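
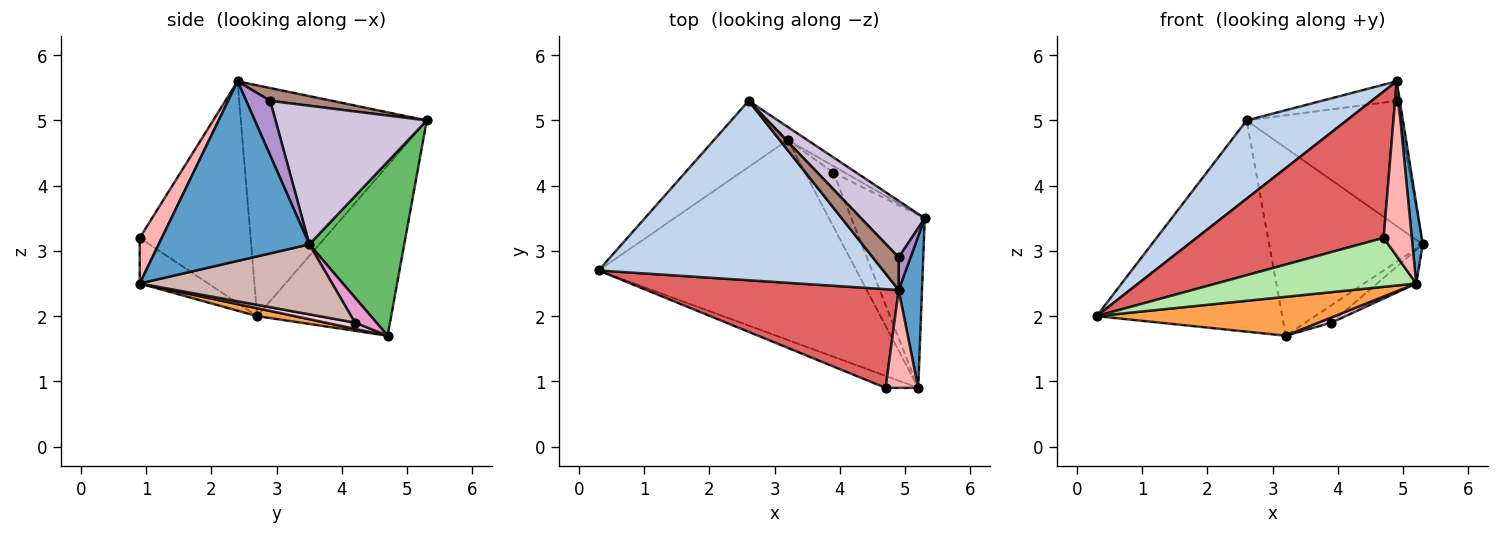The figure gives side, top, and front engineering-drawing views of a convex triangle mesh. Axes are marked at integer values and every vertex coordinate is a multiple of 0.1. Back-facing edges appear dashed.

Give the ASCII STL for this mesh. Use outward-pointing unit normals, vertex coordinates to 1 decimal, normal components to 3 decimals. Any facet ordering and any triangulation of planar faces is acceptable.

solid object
 facet normal 0.989 -0.068 0.129
  outer loop
   vertex 4.9 2.4 5.6
   vertex 5.2 0.9 2.5
   vertex 5.3 3.5 3.1
  endloop
 endfacet
 facet normal -0.597 -0.321 0.736
  outer loop
   vertex 2.6 5.3 5.0
   vertex 0.3 2.7 2.0
   vertex 4.9 2.4 5.6
  endloop
 endfacet
 facet normal 0.030 -0.191 -0.981
  outer loop
   vertex 3.2 4.7 1.7
   vertex 5.2 0.9 2.5
   vertex 0.3 2.7 2.0
  endloop
 endfacet
 facet normal -0.567 0.786 -0.246
  outer loop
   vertex 3.2 4.7 1.7
   vertex 0.3 2.7 2.0
   vertex 2.6 5.3 5.0
  endloop
 endfacet
 facet normal 0.525 0.849 -0.059
  outer loop
   vertex 3.2 4.7 1.7
   vertex 2.6 5.3 5.0
   vertex 5.3 3.5 3.1
  endloop
 endfacet
 facet normal -0.316 -0.922 -0.225
  outer loop
   vertex 4.7 0.9 3.2
   vertex 0.3 2.7 2.0
   vertex 5.2 0.9 2.5
  endloop
 endfacet
 facet normal -0.441 -0.744 0.502
  outer loop
   vertex 4.7 0.9 3.2
   vertex 4.9 2.4 5.6
   vertex 0.3 2.7 2.0
  endloop
 endfacet
 facet normal 0.564 -0.720 0.403
  outer loop
   vertex 4.7 0.9 3.2
   vertex 5.2 0.9 2.5
   vertex 4.9 2.4 5.6
  endloop
 endfacet
 facet normal 0.969 0.126 0.211
  outer loop
   vertex 4.9 2.9 5.3
   vertex 4.9 2.4 5.6
   vertex 5.3 3.5 3.1
  endloop
 endfacet
 facet normal 0.668 0.678 0.306
  outer loop
   vertex 4.9 2.9 5.3
   vertex 5.3 3.5 3.1
   vertex 2.6 5.3 5.0
  endloop
 endfacet
 facet normal 0.391 0.474 0.789
  outer loop
   vertex 4.9 2.9 5.3
   vertex 2.6 5.3 5.0
   vertex 4.9 2.4 5.6
  endloop
 endfacet
 facet normal 0.684 0.139 -0.716
  outer loop
   vertex 3.9 4.2 1.9
   vertex 5.3 3.5 3.1
   vertex 5.2 0.9 2.5
  endloop
 endfacet
 facet normal 0.610 0.742 -0.278
  outer loop
   vertex 3.9 4.2 1.9
   vertex 3.2 4.7 1.7
   vertex 5.3 3.5 3.1
  endloop
 endfacet
 facet normal 0.211 -0.094 -0.973
  outer loop
   vertex 3.9 4.2 1.9
   vertex 5.2 0.9 2.5
   vertex 3.2 4.7 1.7
  endloop
 endfacet
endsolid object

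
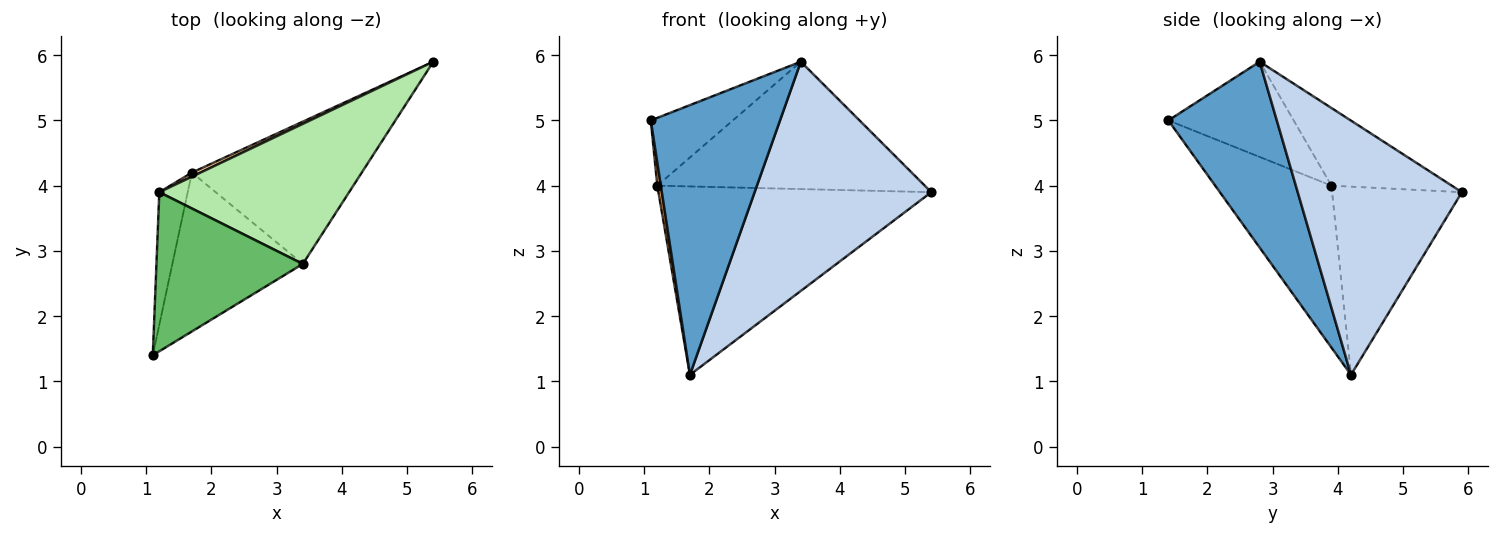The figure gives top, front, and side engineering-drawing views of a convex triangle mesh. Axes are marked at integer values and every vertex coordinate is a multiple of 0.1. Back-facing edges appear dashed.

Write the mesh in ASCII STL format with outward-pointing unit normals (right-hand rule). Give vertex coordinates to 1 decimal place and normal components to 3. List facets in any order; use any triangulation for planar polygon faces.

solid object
 facet normal 0.586 -0.698 -0.411
  outer loop
   vertex 3.4 2.8 5.9
   vertex 1.1 1.4 5.0
   vertex 1.7 4.2 1.1
  endloop
 endfacet
 facet normal 0.620 -0.667 -0.414
  outer loop
   vertex 3.4 2.8 5.9
   vertex 1.7 4.2 1.1
   vertex 5.4 5.9 3.9
  endloop
 endfacet
 facet normal -0.985 -0.030 -0.173
  outer loop
   vertex 1.2 3.9 4.0
   vertex 1.7 4.2 1.1
   vertex 1.1 1.4 5.0
  endloop
 endfacet
 facet normal -0.429 0.903 0.019
  outer loop
   vertex 1.2 3.9 4.0
   vertex 5.4 5.9 3.9
   vertex 1.7 4.2 1.1
  endloop
 endfacet
 facet normal -0.514 0.336 0.789
  outer loop
   vertex 1.2 3.9 4.0
   vertex 1.1 1.4 5.0
   vertex 3.4 2.8 5.9
  endloop
 endfacet
 facet normal -0.290 0.644 0.708
  outer loop
   vertex 1.2 3.9 4.0
   vertex 3.4 2.8 5.9
   vertex 5.4 5.9 3.9
  endloop
 endfacet
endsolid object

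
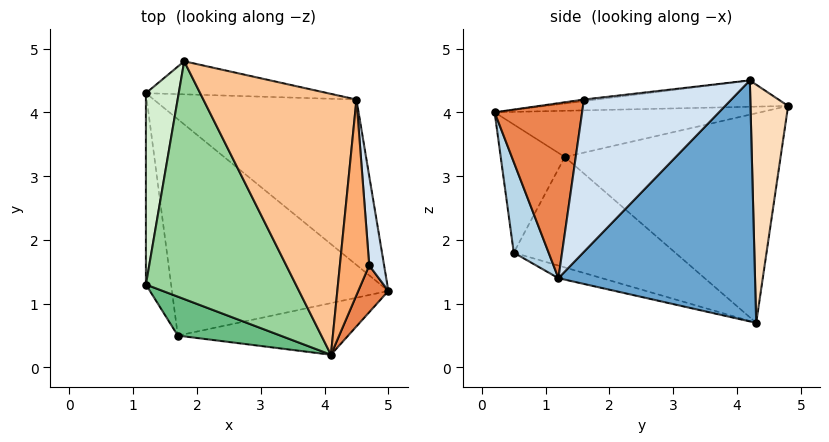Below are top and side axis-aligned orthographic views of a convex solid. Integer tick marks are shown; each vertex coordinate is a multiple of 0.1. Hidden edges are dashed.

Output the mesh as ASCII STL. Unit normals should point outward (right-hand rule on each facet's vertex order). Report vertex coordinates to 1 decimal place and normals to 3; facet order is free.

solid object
 facet normal 0.600 0.621 -0.504
  outer loop
   vertex 4.5 4.2 4.5
   vertex 5.0 1.2 1.4
   vertex 1.2 4.3 0.7
  endloop
 endfacet
 facet normal -0.056 -0.284 -0.957
  outer loop
   vertex 1.7 0.5 1.8
   vertex 1.2 4.3 0.7
   vertex 5.0 1.2 1.4
  endloop
 endfacet
 facet normal 0.162 -0.939 -0.305
  outer loop
   vertex 1.7 0.5 1.8
   vertex 5.0 1.2 1.4
   vertex 4.1 0.2 4.0
  endloop
 endfacet
 facet normal 0.993 0.065 0.097
  outer loop
   vertex 4.7 1.6 4.2
   vertex 5.0 1.2 1.4
   vertex 4.5 4.2 4.5
  endloop
 endfacet
 facet normal 0.900 -0.408 0.155
  outer loop
   vertex 4.7 1.6 4.2
   vertex 4.1 0.2 4.0
   vertex 5.0 1.2 1.4
  endloop
 endfacet
 facet normal -0.054 -0.119 0.991
  outer loop
   vertex 4.7 1.6 4.2
   vertex 4.5 4.2 4.5
   vertex 4.1 0.2 4.0
  endloop
 endfacet
 facet normal -0.169 -0.106 0.980
  outer loop
   vertex 1.8 4.8 4.1
   vertex 4.1 0.2 4.0
   vertex 4.5 4.2 4.5
  endloop
 endfacet
 facet normal 0.239 0.954 -0.182
  outer loop
   vertex 1.8 4.8 4.1
   vertex 4.5 4.2 4.5
   vertex 1.2 4.3 0.7
  endloop
 endfacet
 facet normal -0.403 -0.857 0.323
  outer loop
   vertex 1.2 1.3 3.3
   vertex 1.7 0.5 1.8
   vertex 4.1 0.2 4.0
  endloop
 endfacet
 facet normal -0.290 -0.166 0.942
  outer loop
   vertex 1.2 1.3 3.3
   vertex 4.1 0.2 4.0
   vertex 1.8 4.8 4.1
  endloop
 endfacet
 facet normal -0.957 -0.189 -0.218
  outer loop
   vertex 1.2 1.3 3.3
   vertex 1.2 4.3 0.7
   vertex 1.7 0.5 1.8
  endloop
 endfacet
 facet normal -0.979 0.133 0.153
  outer loop
   vertex 1.2 1.3 3.3
   vertex 1.8 4.8 4.1
   vertex 1.2 4.3 0.7
  endloop
 endfacet
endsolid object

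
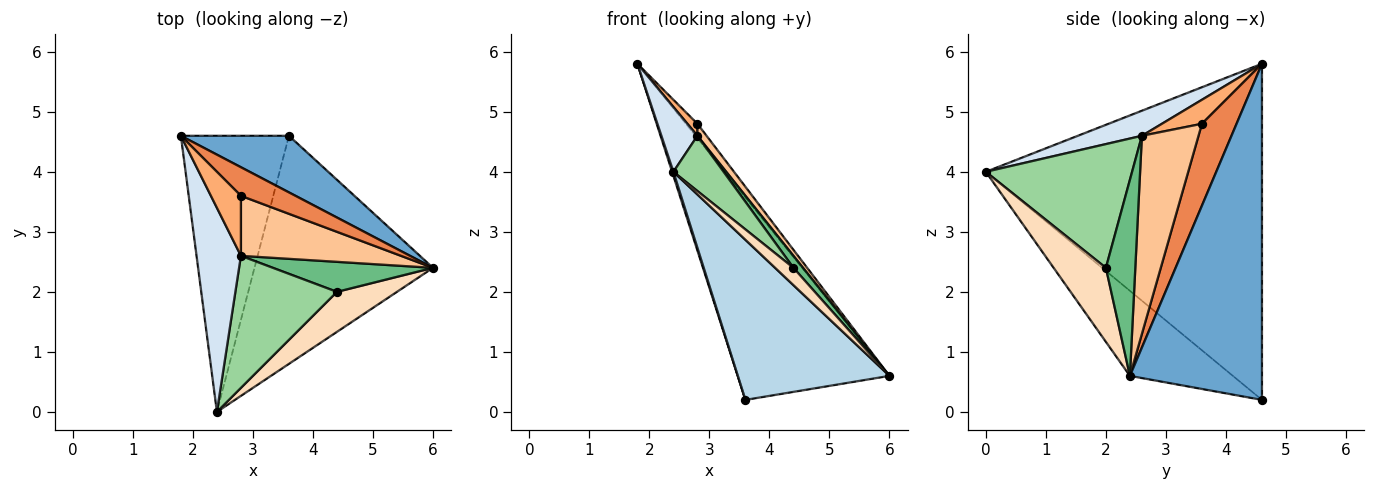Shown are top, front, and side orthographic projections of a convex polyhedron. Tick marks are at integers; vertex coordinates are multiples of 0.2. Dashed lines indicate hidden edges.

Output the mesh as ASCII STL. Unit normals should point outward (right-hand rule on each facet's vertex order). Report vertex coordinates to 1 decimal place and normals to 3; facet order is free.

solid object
 facet normal 0.642 0.738 0.206
  outer loop
   vertex 3.6 4.6 0.2
   vertex 1.8 4.6 5.8
   vertex 6.0 2.4 0.6
  endloop
 endfacet
 facet normal -0.952 -0.004 -0.306
  outer loop
   vertex 3.6 4.6 0.2
   vertex 2.4 0.0 4.0
   vertex 1.8 4.6 5.8
  endloop
 endfacet
 facet normal -0.363 -0.535 -0.763
  outer loop
   vertex 3.6 4.6 0.2
   vertex 6.0 2.4 0.6
   vertex 2.4 0.0 4.0
  endloop
 endfacet
 facet normal 0.474 -0.267 0.839
  outer loop
   vertex 2.8 2.6 4.6
   vertex 1.8 4.6 5.8
   vertex 2.4 0.0 4.0
  endloop
 endfacet
 facet normal 0.802 0.267 0.535
  outer loop
   vertex 2.8 3.6 4.8
   vertex 6.0 2.4 0.6
   vertex 1.8 4.6 5.8
  endloop
 endfacet
 facet normal 0.617 -0.154 0.772
  outer loop
   vertex 2.8 3.6 4.8
   vertex 1.8 4.6 5.8
   vertex 2.8 2.6 4.6
  endloop
 endfacet
 facet normal 0.772 -0.125 0.624
  outer loop
   vertex 2.8 3.6 4.8
   vertex 2.8 2.6 4.6
   vertex 6.0 2.4 0.6
  endloop
 endfacet
 facet normal 0.749 -0.263 0.608
  outer loop
   vertex 4.4 2.0 2.4
   vertex 2.4 0.0 4.0
   vertex 6.0 2.4 0.6
  endloop
 endfacet
 facet normal 0.751 -0.245 0.613
  outer loop
   vertex 4.4 2.0 2.4
   vertex 6.0 2.4 0.6
   vertex 2.8 2.6 4.6
  endloop
 endfacet
 facet normal 0.747 -0.256 0.613
  outer loop
   vertex 4.4 2.0 2.4
   vertex 2.8 2.6 4.6
   vertex 2.4 0.0 4.0
  endloop
 endfacet
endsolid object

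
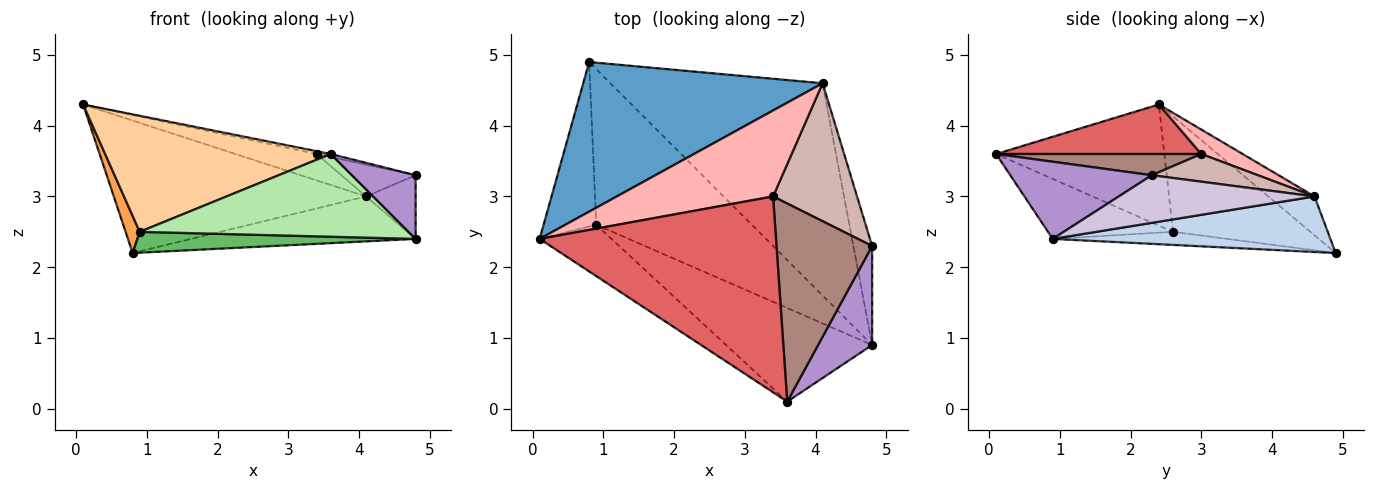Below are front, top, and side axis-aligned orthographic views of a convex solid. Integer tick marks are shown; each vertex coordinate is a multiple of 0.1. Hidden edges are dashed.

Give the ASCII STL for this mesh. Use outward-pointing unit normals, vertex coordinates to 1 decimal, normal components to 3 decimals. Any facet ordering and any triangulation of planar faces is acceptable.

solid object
 facet normal -0.120 0.658 0.743
  outer loop
   vertex 4.1 4.6 3.0
   vertex 0.8 4.9 2.2
   vertex 0.1 2.4 4.3
  endloop
 endfacet
 facet normal 0.248 0.201 -0.948
  outer loop
   vertex 4.1 4.6 3.0
   vertex 4.8 0.9 2.4
   vertex 0.8 4.9 2.2
  endloop
 endfacet
 facet normal -0.906 -0.093 -0.413
  outer loop
   vertex 0.9 2.6 2.5
   vertex 0.1 2.4 4.3
   vertex 0.8 4.9 2.2
  endloop
 endfacet
 facet normal -0.563 -0.756 -0.334
  outer loop
   vertex 0.9 2.6 2.5
   vertex 3.6 0.1 3.6
   vertex 0.1 2.4 4.3
  endloop
 endfacet
 facet normal -0.083 -0.132 -0.988
  outer loop
   vertex 0.9 2.6 2.5
   vertex 0.8 4.9 2.2
   vertex 4.8 0.9 2.4
  endloop
 endfacet
 facet normal -0.294 -0.633 -0.716
  outer loop
   vertex 0.9 2.6 2.5
   vertex 4.8 0.9 2.4
   vertex 3.6 0.1 3.6
  endloop
 endfacet
 facet normal 0.205 0.014 0.979
  outer loop
   vertex 3.4 3.0 3.6
   vertex 0.1 2.4 4.3
   vertex 3.6 0.1 3.6
  endloop
 endfacet
 facet normal 0.148 0.290 0.946
  outer loop
   vertex 3.4 3.0 3.6
   vertex 4.1 4.6 3.0
   vertex 0.1 2.4 4.3
  endloop
 endfacet
 facet normal 0.769 -0.346 0.538
  outer loop
   vertex 4.8 2.3 3.3
   vertex 3.6 0.1 3.6
   vertex 4.8 0.9 2.4
  endloop
 endfacet
 facet normal 0.906 0.229 -0.356
  outer loop
   vertex 4.8 2.3 3.3
   vertex 4.8 0.9 2.4
   vertex 4.1 4.6 3.0
  endloop
 endfacet
 facet normal 0.217 0.015 0.976
  outer loop
   vertex 4.8 2.3 3.3
   vertex 3.4 3.0 3.6
   vertex 3.6 0.1 3.6
  endloop
 endfacet
 facet normal 0.306 0.214 0.928
  outer loop
   vertex 4.8 2.3 3.3
   vertex 4.1 4.6 3.0
   vertex 3.4 3.0 3.6
  endloop
 endfacet
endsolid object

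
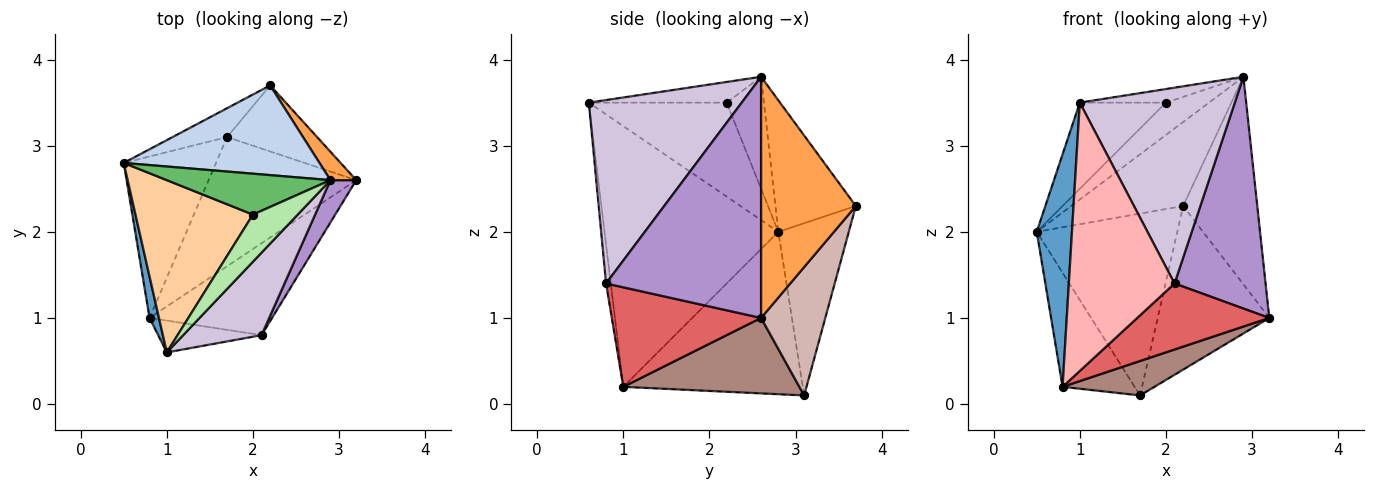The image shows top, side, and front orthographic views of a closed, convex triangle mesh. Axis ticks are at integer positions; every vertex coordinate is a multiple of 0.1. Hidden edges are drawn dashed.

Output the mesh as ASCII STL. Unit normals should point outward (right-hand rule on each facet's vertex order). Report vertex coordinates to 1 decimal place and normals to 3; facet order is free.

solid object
 facet normal -0.979 -0.199 0.035
  outer loop
   vertex 0.8 1.0 0.2
   vertex 1.0 0.6 3.5
   vertex 0.5 2.8 2.0
  endloop
 endfacet
 facet normal -0.440 0.613 0.655
  outer loop
   vertex 2.2 3.7 2.3
   vertex 0.5 2.8 2.0
   vertex 2.9 2.6 3.8
  endloop
 endfacet
 facet normal 0.785 0.614 0.084
  outer loop
   vertex 2.2 3.7 2.3
   vertex 2.9 2.6 3.8
   vertex 3.2 2.6 1.0
  endloop
 endfacet
 facet normal -0.582 0.364 0.727
  outer loop
   vertex 2.0 2.2 3.5
   vertex 0.5 2.8 2.0
   vertex 1.0 0.6 3.5
  endloop
 endfacet
 facet normal -0.473 0.546 0.691
  outer loop
   vertex 2.0 2.2 3.5
   vertex 2.9 2.6 3.8
   vertex 0.5 2.8 2.0
  endloop
 endfacet
 facet normal -0.405 0.253 0.878
  outer loop
   vertex 2.0 2.2 3.5
   vertex 1.0 0.6 3.5
   vertex 2.9 2.6 3.8
  endloop
 endfacet
 facet normal 0.551 -0.487 -0.678
  outer loop
   vertex 2.1 0.8 1.4
   vertex 0.8 1.0 0.2
   vertex 3.2 2.6 1.0
  endloop
 endfacet
 facet normal -0.044 -0.992 -0.118
  outer loop
   vertex 2.1 0.8 1.4
   vertex 1.0 0.6 3.5
   vertex 0.8 1.0 0.2
  endloop
 endfacet
 facet normal 0.859 -0.504 0.092
  outer loop
   vertex 2.1 0.8 1.4
   vertex 3.2 2.6 1.0
   vertex 2.9 2.6 3.8
  endloop
 endfacet
 facet normal 0.673 -0.682 0.287
  outer loop
   vertex 2.1 0.8 1.4
   vertex 2.9 2.6 3.8
   vertex 1.0 0.6 3.5
  endloop
 endfacet
 facet normal 0.443 -0.231 -0.866
  outer loop
   vertex 1.7 3.1 0.1
   vertex 3.2 2.6 1.0
   vertex 0.8 1.0 0.2
  endloop
 endfacet
 facet normal 0.471 0.818 -0.330
  outer loop
   vertex 1.7 3.1 0.1
   vertex 2.2 3.7 2.3
   vertex 3.2 2.6 1.0
  endloop
 endfacet
 facet normal -0.821 0.330 -0.466
  outer loop
   vertex 1.7 3.1 0.1
   vertex 0.8 1.0 0.2
   vertex 0.5 2.8 2.0
  endloop
 endfacet
 facet normal -0.444 0.885 -0.141
  outer loop
   vertex 1.7 3.1 0.1
   vertex 0.5 2.8 2.0
   vertex 2.2 3.7 2.3
  endloop
 endfacet
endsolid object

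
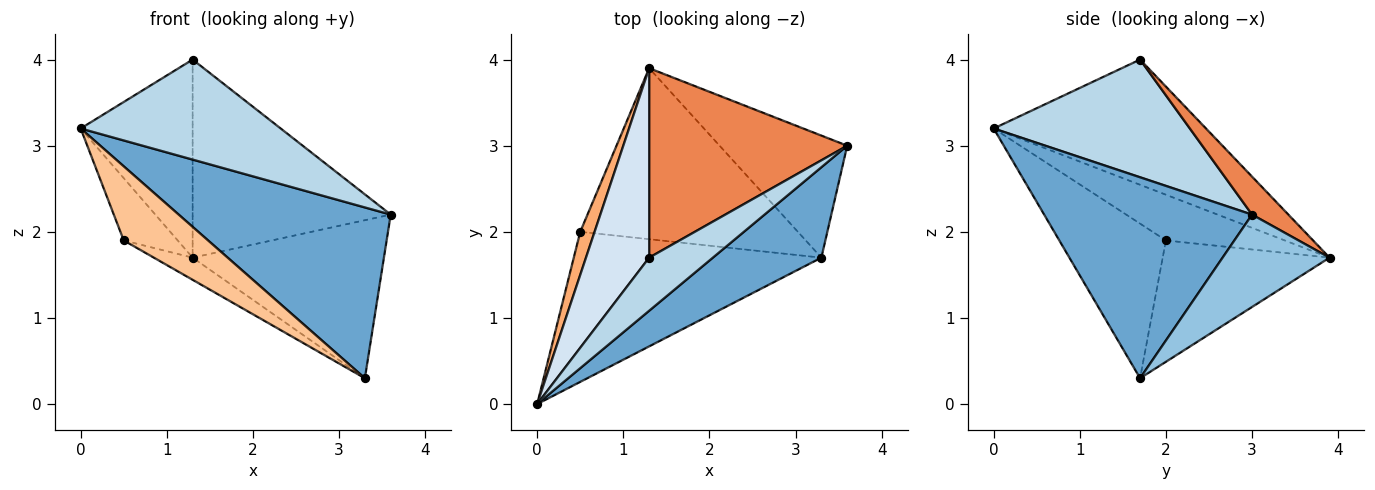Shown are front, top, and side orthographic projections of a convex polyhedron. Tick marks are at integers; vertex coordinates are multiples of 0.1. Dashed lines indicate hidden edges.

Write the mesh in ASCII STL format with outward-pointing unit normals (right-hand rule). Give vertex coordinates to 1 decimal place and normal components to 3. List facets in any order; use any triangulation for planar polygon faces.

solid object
 facet normal 0.655 -0.668 0.354
  outer loop
   vertex 3.3 1.7 0.3
   vertex 3.6 3.0 2.2
   vertex 0.0 0.0 3.2
  endloop
 endfacet
 facet normal 0.405 0.724 -0.559
  outer loop
   vertex 3.3 1.7 0.3
   vertex 1.3 3.9 1.7
   vertex 3.6 3.0 2.2
  endloop
 endfacet
 facet normal 0.655 -0.668 0.355
  outer loop
   vertex 1.3 1.7 4.0
   vertex 0.0 0.0 3.2
   vertex 3.6 3.0 2.2
  endloop
 endfacet
 facet normal -0.808 0.426 0.407
  outer loop
   vertex 1.3 1.7 4.0
   vertex 1.3 3.9 1.7
   vertex 0.0 0.0 3.2
  endloop
 endfacet
 facet normal 0.131 0.716 0.685
  outer loop
   vertex 1.3 1.7 4.0
   vertex 3.6 3.0 2.2
   vertex 1.3 3.9 1.7
  endloop
 endfacet
 facet normal -0.875 0.398 0.275
  outer loop
   vertex 0.5 2.0 1.9
   vertex 0.0 0.0 3.2
   vertex 1.3 3.9 1.7
  endloop
 endfacet
 facet normal -0.488 -0.386 -0.782
  outer loop
   vertex 0.5 2.0 1.9
   vertex 3.3 1.7 0.3
   vertex 0.0 0.0 3.2
  endloop
 endfacet
 facet normal -0.484 0.112 -0.868
  outer loop
   vertex 0.5 2.0 1.9
   vertex 1.3 3.9 1.7
   vertex 3.3 1.7 0.3
  endloop
 endfacet
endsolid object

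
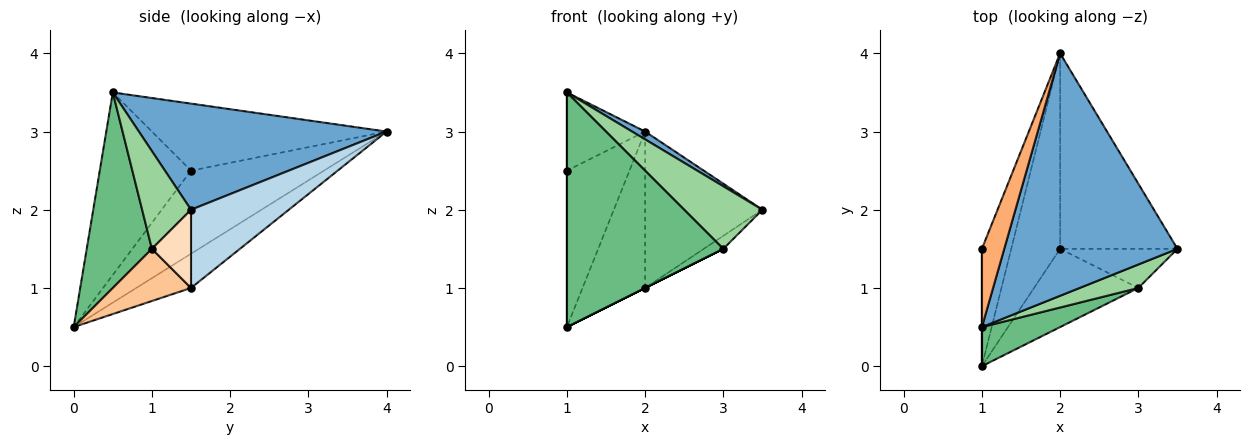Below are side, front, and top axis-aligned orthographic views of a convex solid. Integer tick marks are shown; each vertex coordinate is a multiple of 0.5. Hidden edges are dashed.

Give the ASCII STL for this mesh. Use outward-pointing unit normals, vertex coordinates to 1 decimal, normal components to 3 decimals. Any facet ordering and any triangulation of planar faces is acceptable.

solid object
 facet normal 0.522 -0.027 0.852
  outer loop
   vertex 1.0 0.5 3.5
   vertex 3.5 1.5 2.0
   vertex 2.0 4.0 3.0
  endloop
 endfacet
 facet normal -0.480 0.548 -0.685
  outer loop
   vertex 2.0 1.5 1.0
   vertex 1.0 0.0 0.5
   vertex 2.0 4.0 3.0
  endloop
 endfacet
 facet normal 0.462 0.554 -0.693
  outer loop
   vertex 2.0 1.5 1.0
   vertex 2.0 4.0 3.0
   vertex 3.5 1.5 2.0
  endloop
 endfacet
 facet normal -0.862 0.406 -0.304
  outer loop
   vertex 1.0 1.5 2.5
   vertex 2.0 4.0 3.0
   vertex 1.0 0.0 0.5
  endloop
 endfacet
 facet normal -1.000 0.000 0.000
  outer loop
   vertex 1.0 1.5 2.5
   vertex 1.0 0.0 0.5
   vertex 1.0 0.5 3.5
  endloop
 endfacet
 facet normal -0.905 0.302 0.302
  outer loop
   vertex 1.0 1.5 2.5
   vertex 1.0 0.5 3.5
   vertex 2.0 4.0 3.0
  endloop
 endfacet
 facet normal 0.447 0.000 -0.894
  outer loop
   vertex 3.0 1.0 1.5
   vertex 1.0 0.0 0.5
   vertex 2.0 1.5 1.0
  endloop
 endfacet
 facet normal 0.535 0.267 -0.802
  outer loop
   vertex 3.0 1.0 1.5
   vertex 2.0 1.5 1.0
   vertex 3.5 1.5 2.0
  endloop
 endfacet
 facet normal 0.380 -0.912 0.152
  outer loop
   vertex 3.0 1.0 1.5
   vertex 1.0 0.5 3.5
   vertex 1.0 0.0 0.5
  endloop
 endfacet
 facet normal 0.505 -0.808 0.303
  outer loop
   vertex 3.0 1.0 1.5
   vertex 3.5 1.5 2.0
   vertex 1.0 0.5 3.5
  endloop
 endfacet
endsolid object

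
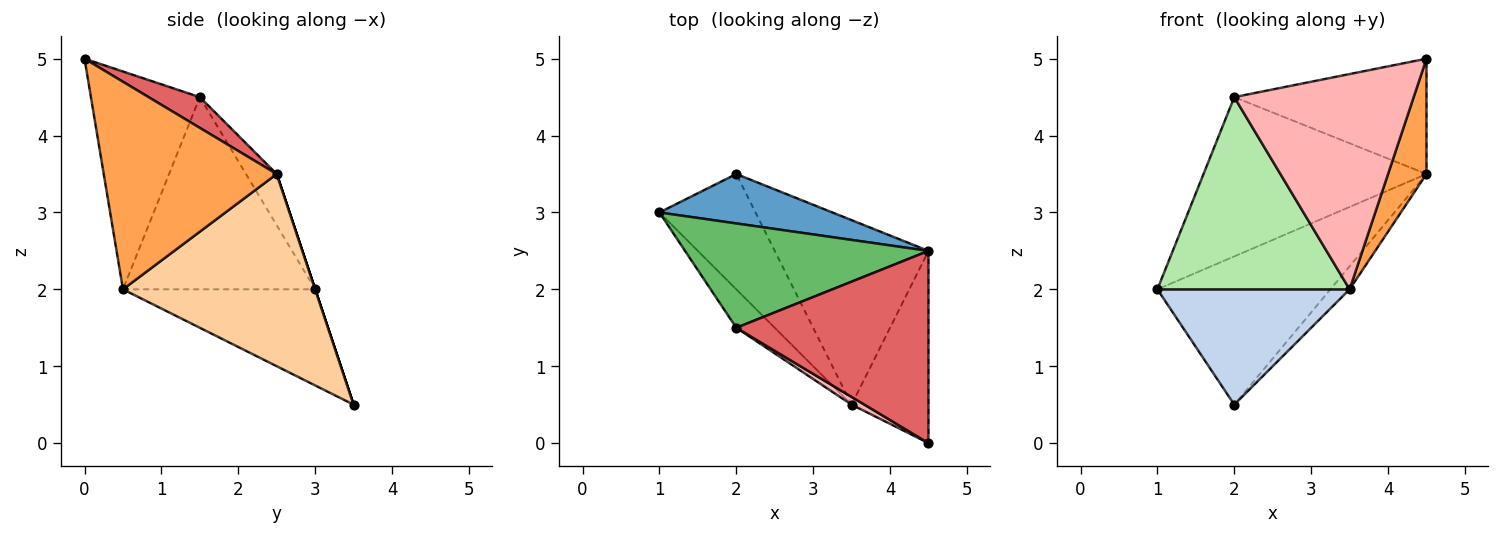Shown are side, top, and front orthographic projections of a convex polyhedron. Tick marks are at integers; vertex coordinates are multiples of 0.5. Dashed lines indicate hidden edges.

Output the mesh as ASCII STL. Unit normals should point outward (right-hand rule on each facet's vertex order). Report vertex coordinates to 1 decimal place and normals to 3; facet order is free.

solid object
 facet normal 0.000 0.949 0.316
  outer loop
   vertex 4.5 2.5 3.5
   vertex 2.0 3.5 0.5
   vertex 1.0 3.0 2.0
  endloop
 endfacet
 facet normal -0.577 -0.577 -0.577
  outer loop
   vertex 3.5 0.5 2.0
   vertex 1.0 3.0 2.0
   vertex 2.0 3.5 0.5
  endloop
 endfacet
 facet normal 0.918 -0.204 -0.340
  outer loop
   vertex 3.5 0.5 2.0
   vertex 4.5 2.5 3.5
   vertex 4.5 0.0 5.0
  endloop
 endfacet
 facet normal 0.778 0.078 -0.623
  outer loop
   vertex 3.5 0.5 2.0
   vertex 2.0 3.5 0.5
   vertex 4.5 2.5 3.5
  endloop
 endfacet
 facet normal -0.115 0.831 0.544
  outer loop
   vertex 2.0 1.5 4.5
   vertex 4.5 2.5 3.5
   vertex 1.0 3.0 2.0
  endloop
 endfacet
 facet normal -0.700 -0.700 -0.140
  outer loop
   vertex 2.0 1.5 4.5
   vertex 1.0 3.0 2.0
   vertex 3.5 0.5 2.0
  endloop
 endfacet
 facet normal 0.136 0.510 0.850
  outer loop
   vertex 2.0 1.5 4.5
   vertex 4.5 0.0 5.0
   vertex 4.5 2.5 3.5
  endloop
 endfacet
 facet normal -0.519 -0.854 0.031
  outer loop
   vertex 2.0 1.5 4.5
   vertex 3.5 0.5 2.0
   vertex 4.5 0.0 5.0
  endloop
 endfacet
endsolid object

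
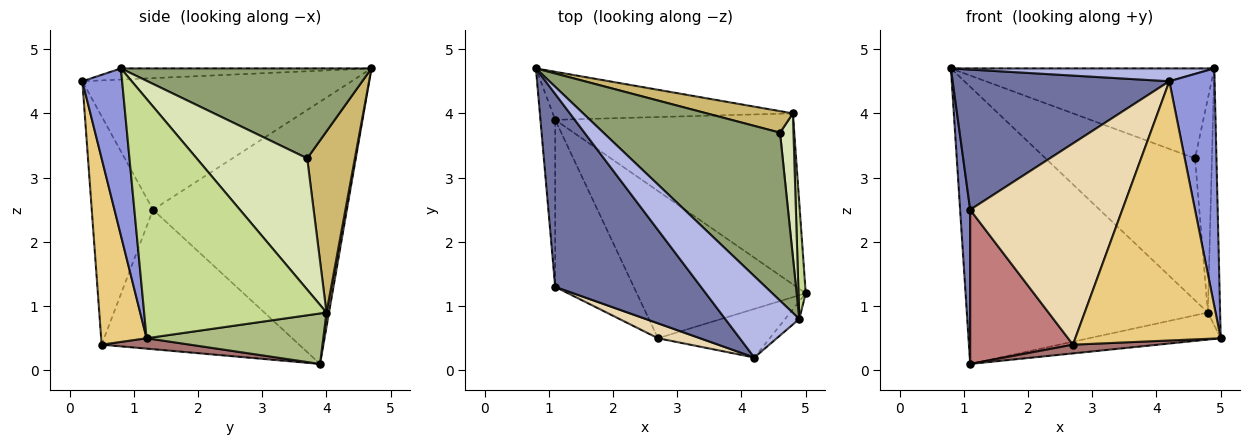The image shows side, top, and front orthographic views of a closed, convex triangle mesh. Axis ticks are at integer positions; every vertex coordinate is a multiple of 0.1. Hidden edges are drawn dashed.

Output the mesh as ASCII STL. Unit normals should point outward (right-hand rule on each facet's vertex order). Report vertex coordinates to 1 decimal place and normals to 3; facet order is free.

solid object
 facet normal -0.590 -0.475 0.653
  outer loop
   vertex 1.1 1.3 2.5
   vertex 4.2 0.2 4.5
   vertex 0.8 4.7 4.7
  endloop
 endfacet
 facet normal -0.997 -0.052 -0.056
  outer loop
   vertex 1.1 1.3 2.5
   vertex 0.8 4.7 4.7
   vertex 1.1 3.9 0.1
  endloop
 endfacet
 facet normal 0.659 -0.750 -0.056
  outer loop
   vertex 4.9 0.8 4.7
   vertex 4.2 0.2 4.5
   vertex 5.0 1.2 0.5
  endloop
 endfacet
 facet normal -0.147 -0.154 0.977
  outer loop
   vertex 4.9 0.8 4.7
   vertex 0.8 4.7 4.7
   vertex 4.2 0.2 4.5
  endloop
 endfacet
 facet normal 0.410 0.431 0.804
  outer loop
   vertex 4.9 0.8 4.7
   vertex 4.6 3.7 3.3
   vertex 0.8 4.7 4.7
  endloop
 endfacet
 facet normal 0.205 0.153 -0.967
  outer loop
   vertex 4.8 4.0 0.9
   vertex 5.0 1.2 0.5
   vertex 1.1 3.9 0.1
  endloop
 endfacet
 facet normal 0.997 0.067 0.030
  outer loop
   vertex 4.8 4.0 0.9
   vertex 4.9 0.8 4.7
   vertex 5.0 1.2 0.5
  endloop
 endfacet
 facet normal 0.983 0.150 0.101
  outer loop
   vertex 4.8 4.0 0.9
   vertex 4.6 3.7 3.3
   vertex 4.9 0.8 4.7
  endloop
 endfacet
 facet normal 0.010 0.985 -0.171
  outer loop
   vertex 4.8 4.0 0.9
   vertex 1.1 3.9 0.1
   vertex 0.8 4.7 4.7
  endloop
 endfacet
 facet normal 0.301 0.943 0.143
  outer loop
   vertex 4.8 4.0 0.9
   vertex 0.8 4.7 4.7
   vertex 4.6 3.7 3.3
  endloop
 endfacet
 facet normal 0.294 -0.940 -0.176
  outer loop
   vertex 2.7 0.5 0.4
   vertex 5.0 1.2 0.5
   vertex 4.2 0.2 4.5
  endloop
 endfacet
 facet normal -0.373 -0.925 0.069
  outer loop
   vertex 2.7 0.5 0.4
   vertex 4.2 0.2 4.5
   vertex 1.1 1.3 2.5
  endloop
 endfacet
 facet normal 0.061 -0.059 -0.996
  outer loop
   vertex 2.7 0.5 0.4
   vertex 1.1 3.9 0.1
   vertex 5.0 1.2 0.5
  endloop
 endfacet
 facet normal -0.793 -0.413 -0.447
  outer loop
   vertex 2.7 0.5 0.4
   vertex 1.1 1.3 2.5
   vertex 1.1 3.9 0.1
  endloop
 endfacet
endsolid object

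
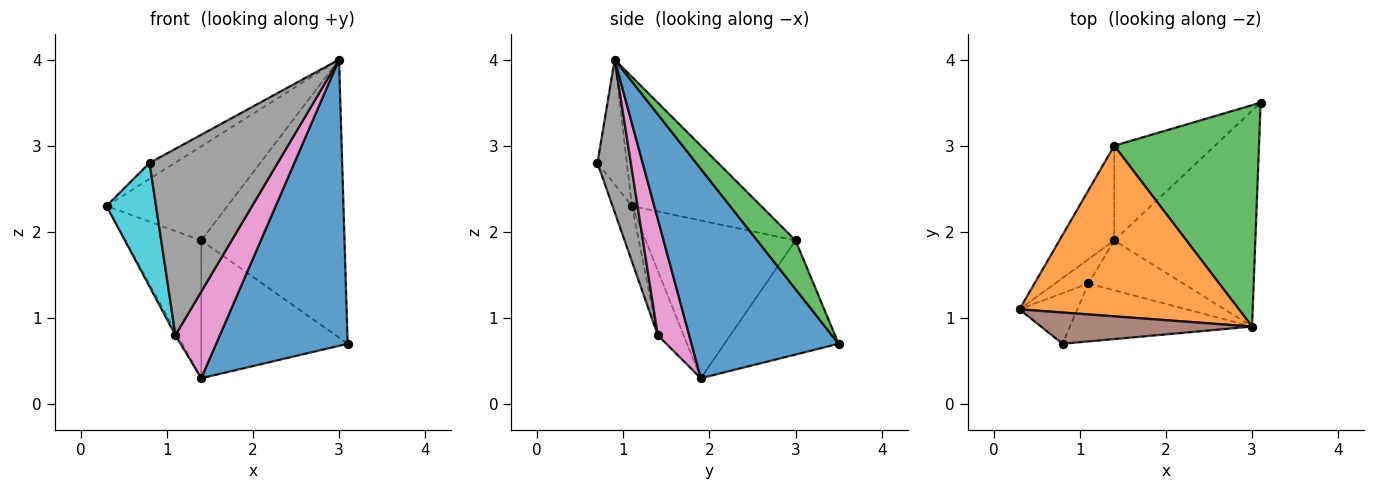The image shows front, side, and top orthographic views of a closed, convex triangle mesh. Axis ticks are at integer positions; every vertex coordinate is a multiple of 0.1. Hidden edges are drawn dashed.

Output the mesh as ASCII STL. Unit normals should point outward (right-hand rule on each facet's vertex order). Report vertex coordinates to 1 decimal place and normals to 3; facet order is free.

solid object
 facet normal 0.666 -0.596 -0.449
  outer loop
   vertex 1.4 1.9 0.3
   vertex 3.1 3.5 0.7
   vertex 3.0 0.9 4.0
  endloop
 endfacet
 facet normal -0.458 0.429 0.778
  outer loop
   vertex 1.4 3.0 1.9
   vertex 0.3 1.1 2.3
   vertex 3.0 0.9 4.0
  endloop
 endfacet
 facet normal 0.205 0.766 0.610
  outer loop
   vertex 1.4 3.0 1.9
   vertex 3.0 0.9 4.0
   vertex 3.1 3.5 0.7
  endloop
 endfacet
 facet normal -0.852 0.431 -0.296
  outer loop
   vertex 1.4 3.0 1.9
   vertex 1.4 1.9 0.3
   vertex 0.3 1.1 2.3
  endloop
 endfacet
 facet normal -0.540 0.693 -0.477
  outer loop
   vertex 1.4 3.0 1.9
   vertex 3.1 3.5 0.7
   vertex 1.4 1.9 0.3
  endloop
 endfacet
 facet normal -0.466 0.402 0.788
  outer loop
   vertex 0.8 0.7 2.8
   vertex 3.0 0.9 4.0
   vertex 0.3 1.1 2.3
  endloop
 endfacet
 facet normal 0.522 -0.739 -0.426
  outer loop
   vertex 1.1 1.4 0.8
   vertex 1.4 1.9 0.3
   vertex 3.0 0.9 4.0
  endloop
 endfacet
 facet normal 0.241 -0.927 -0.288
  outer loop
   vertex 1.1 1.4 0.8
   vertex 3.0 0.9 4.0
   vertex 0.8 0.7 2.8
  endloop
 endfacet
 facet normal -0.886 0.074 -0.458
  outer loop
   vertex 1.1 1.4 0.8
   vertex 0.3 1.1 2.3
   vertex 1.4 1.9 0.3
  endloop
 endfacet
 facet normal -0.341 -0.870 -0.356
  outer loop
   vertex 1.1 1.4 0.8
   vertex 0.8 0.7 2.8
   vertex 0.3 1.1 2.3
  endloop
 endfacet
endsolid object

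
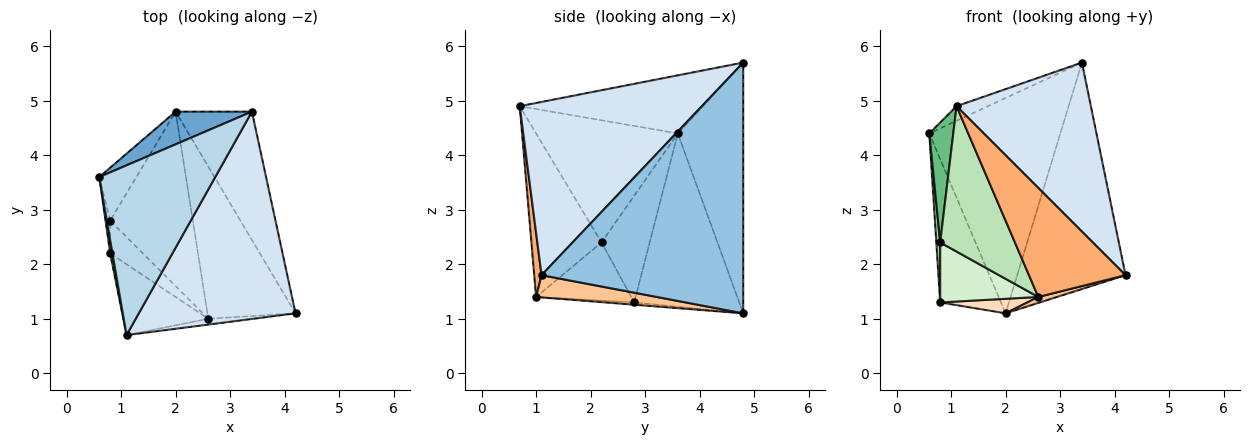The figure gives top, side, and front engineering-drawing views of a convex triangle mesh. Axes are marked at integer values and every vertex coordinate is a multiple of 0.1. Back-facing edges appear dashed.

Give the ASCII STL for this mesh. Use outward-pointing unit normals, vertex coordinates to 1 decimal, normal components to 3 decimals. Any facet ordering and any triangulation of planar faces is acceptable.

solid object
 facet normal -0.442 0.887 0.135
  outer loop
   vertex 2.0 4.8 1.1
   vertex 0.6 3.6 4.4
   vertex 3.4 4.8 5.7
  endloop
 endfacet
 facet normal 0.851 0.457 -0.259
  outer loop
   vertex 2.0 4.8 1.1
   vertex 3.4 4.8 5.7
   vertex 4.2 1.1 1.8
  endloop
 endfacet
 facet normal -0.447 0.077 0.891
  outer loop
   vertex 1.1 0.7 4.9
   vertex 3.4 4.8 5.7
   vertex 0.6 3.6 4.4
  endloop
 endfacet
 facet normal 0.651 -0.480 0.589
  outer loop
   vertex 1.1 0.7 4.9
   vertex 4.2 1.1 1.8
   vertex 3.4 4.8 5.7
  endloop
 endfacet
 facet normal -0.851 0.492 -0.182
  outer loop
   vertex 0.8 2.8 1.3
   vertex 0.6 3.6 4.4
   vertex 2.0 4.8 1.1
  endloop
 endfacet
 facet normal 0.075 -0.996 -0.053
  outer loop
   vertex 2.6 1.0 1.4
   vertex 4.2 1.1 1.8
   vertex 1.1 0.7 4.9
  endloop
 endfacet
 facet normal 0.245 -0.038 -0.969
  outer loop
   vertex 2.6 1.0 1.4
   vertex 2.0 4.8 1.1
   vertex 4.2 1.1 1.8
  endloop
 endfacet
 facet normal -0.028 -0.083 -0.996
  outer loop
   vertex 2.6 1.0 1.4
   vertex 0.8 2.8 1.3
   vertex 2.0 4.8 1.1
  endloop
 endfacet
 facet normal -0.986 -0.167 0.018
  outer loop
   vertex 0.8 2.2 2.4
   vertex 1.1 0.7 4.9
   vertex 0.6 3.6 4.4
  endloop
 endfacet
 facet normal -0.996 -0.080 -0.044
  outer loop
   vertex 0.8 2.2 2.4
   vertex 0.6 3.6 4.4
   vertex 0.8 2.8 1.3
  endloop
 endfacet
 facet normal -0.644 -0.687 -0.335
  outer loop
   vertex 0.8 2.2 2.4
   vertex 2.6 1.0 1.4
   vertex 1.1 0.7 4.9
  endloop
 endfacet
 facet normal -0.648 -0.668 -0.365
  outer loop
   vertex 0.8 2.2 2.4
   vertex 0.8 2.8 1.3
   vertex 2.6 1.0 1.4
  endloop
 endfacet
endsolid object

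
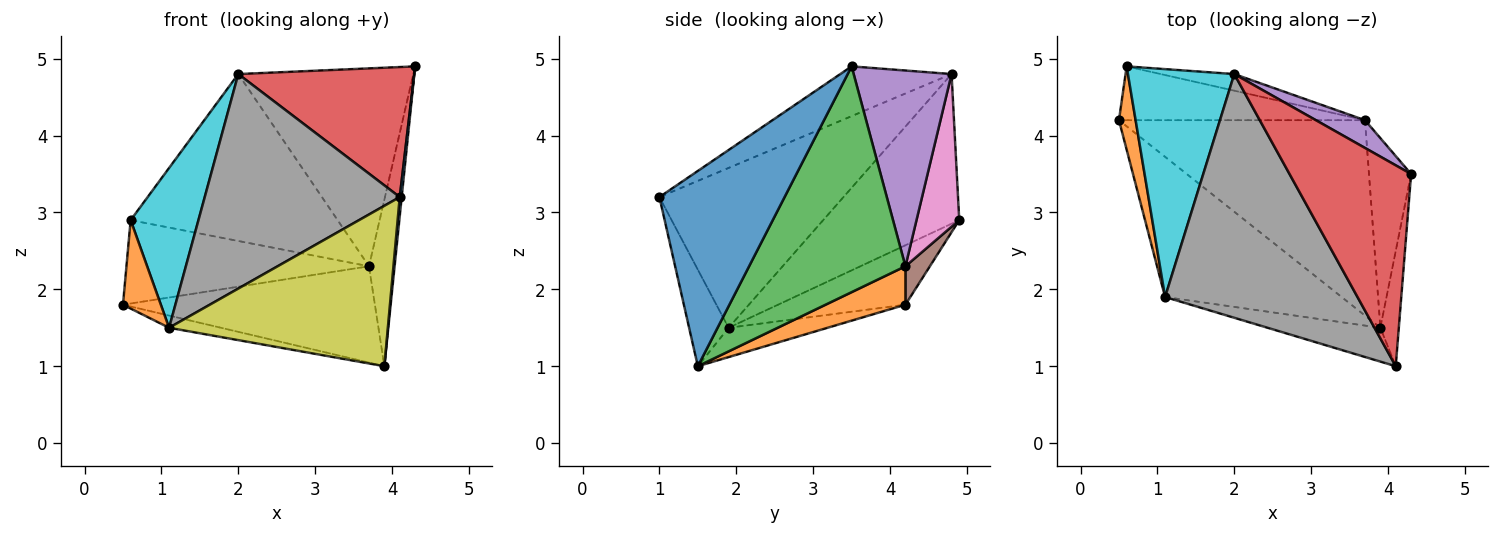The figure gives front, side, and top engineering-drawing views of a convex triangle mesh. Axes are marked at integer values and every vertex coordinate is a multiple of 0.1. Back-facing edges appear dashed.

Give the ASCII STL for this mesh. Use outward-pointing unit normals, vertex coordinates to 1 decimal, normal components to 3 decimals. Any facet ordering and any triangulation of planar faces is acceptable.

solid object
 facet normal 0.995 -0.016 -0.094
  outer loop
   vertex 3.9 1.5 1.0
   vertex 4.3 3.5 4.9
   vertex 4.1 1.0 3.2
  endloop
 endfacet
 facet normal 0.139 0.438 -0.888
  outer loop
   vertex 3.7 4.2 2.3
   vertex 3.9 1.5 1.0
   vertex 0.5 4.2 1.8
  endloop
 endfacet
 facet normal 0.971 0.159 -0.181
  outer loop
   vertex 3.7 4.2 2.3
   vertex 4.3 3.5 4.9
   vertex 3.9 1.5 1.0
  endloop
 endfacet
 facet normal -0.325 -0.514 0.794
  outer loop
   vertex 2.0 4.8 4.8
   vertex 4.1 1.0 3.2
   vertex 4.3 3.5 4.9
  endloop
 endfacet
 facet normal 0.484 0.866 0.121
  outer loop
   vertex 2.0 4.8 4.8
   vertex 4.3 3.5 4.9
   vertex 3.7 4.2 2.3
  endloop
 endfacet
 facet normal 0.084 0.837 -0.540
  outer loop
   vertex 0.6 4.9 2.9
   vertex 3.7 4.2 2.3
   vertex 0.5 4.2 1.8
  endloop
 endfacet
 facet normal 0.201 0.975 -0.097
  outer loop
   vertex 0.6 4.9 2.9
   vertex 2.0 4.8 4.8
   vertex 3.7 4.2 2.3
  endloop
 endfacet
 facet normal -0.529 -0.561 0.637
  outer loop
   vertex 1.1 1.9 1.5
   vertex 4.1 1.0 3.2
   vertex 2.0 4.8 4.8
  endloop
 endfacet
 facet normal -0.174 -0.964 -0.203
  outer loop
   vertex 1.1 1.9 1.5
   vertex 3.9 1.5 1.0
   vertex 4.1 1.0 3.2
  endloop
 endfacet
 facet normal -0.755 -0.376 0.537
  outer loop
   vertex 1.1 1.9 1.5
   vertex 2.0 4.8 4.8
   vertex 0.6 4.9 2.9
  endloop
 endfacet
 facet normal -0.163 0.086 -0.983
  outer loop
   vertex 1.1 1.9 1.5
   vertex 0.5 4.2 1.8
   vertex 3.9 1.5 1.0
  endloop
 endfacet
 facet normal -0.926 -0.275 0.259
  outer loop
   vertex 1.1 1.9 1.5
   vertex 0.6 4.9 2.9
   vertex 0.5 4.2 1.8
  endloop
 endfacet
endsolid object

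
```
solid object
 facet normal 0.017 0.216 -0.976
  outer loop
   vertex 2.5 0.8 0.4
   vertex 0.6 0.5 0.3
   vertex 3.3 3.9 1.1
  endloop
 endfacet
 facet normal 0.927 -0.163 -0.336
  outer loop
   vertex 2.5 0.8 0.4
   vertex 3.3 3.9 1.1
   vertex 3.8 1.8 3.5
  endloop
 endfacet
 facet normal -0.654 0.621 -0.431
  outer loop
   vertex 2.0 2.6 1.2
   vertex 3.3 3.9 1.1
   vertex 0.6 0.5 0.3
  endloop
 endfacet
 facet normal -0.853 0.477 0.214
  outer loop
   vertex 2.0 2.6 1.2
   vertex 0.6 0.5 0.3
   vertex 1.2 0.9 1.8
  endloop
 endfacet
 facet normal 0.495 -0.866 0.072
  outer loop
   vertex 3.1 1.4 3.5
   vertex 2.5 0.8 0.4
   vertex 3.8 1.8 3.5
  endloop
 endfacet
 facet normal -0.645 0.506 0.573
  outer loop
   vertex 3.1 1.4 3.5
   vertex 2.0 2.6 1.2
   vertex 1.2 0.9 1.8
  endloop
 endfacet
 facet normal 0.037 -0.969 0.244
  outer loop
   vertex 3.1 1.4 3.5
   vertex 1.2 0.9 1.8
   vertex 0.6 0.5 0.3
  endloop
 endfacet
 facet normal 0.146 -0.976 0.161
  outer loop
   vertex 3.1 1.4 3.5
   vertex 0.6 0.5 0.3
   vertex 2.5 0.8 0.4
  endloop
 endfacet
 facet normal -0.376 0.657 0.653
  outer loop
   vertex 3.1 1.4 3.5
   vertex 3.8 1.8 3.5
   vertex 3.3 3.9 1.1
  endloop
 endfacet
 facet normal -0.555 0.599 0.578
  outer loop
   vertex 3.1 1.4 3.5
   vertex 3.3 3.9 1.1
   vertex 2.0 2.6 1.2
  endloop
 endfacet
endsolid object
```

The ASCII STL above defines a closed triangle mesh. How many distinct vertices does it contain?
7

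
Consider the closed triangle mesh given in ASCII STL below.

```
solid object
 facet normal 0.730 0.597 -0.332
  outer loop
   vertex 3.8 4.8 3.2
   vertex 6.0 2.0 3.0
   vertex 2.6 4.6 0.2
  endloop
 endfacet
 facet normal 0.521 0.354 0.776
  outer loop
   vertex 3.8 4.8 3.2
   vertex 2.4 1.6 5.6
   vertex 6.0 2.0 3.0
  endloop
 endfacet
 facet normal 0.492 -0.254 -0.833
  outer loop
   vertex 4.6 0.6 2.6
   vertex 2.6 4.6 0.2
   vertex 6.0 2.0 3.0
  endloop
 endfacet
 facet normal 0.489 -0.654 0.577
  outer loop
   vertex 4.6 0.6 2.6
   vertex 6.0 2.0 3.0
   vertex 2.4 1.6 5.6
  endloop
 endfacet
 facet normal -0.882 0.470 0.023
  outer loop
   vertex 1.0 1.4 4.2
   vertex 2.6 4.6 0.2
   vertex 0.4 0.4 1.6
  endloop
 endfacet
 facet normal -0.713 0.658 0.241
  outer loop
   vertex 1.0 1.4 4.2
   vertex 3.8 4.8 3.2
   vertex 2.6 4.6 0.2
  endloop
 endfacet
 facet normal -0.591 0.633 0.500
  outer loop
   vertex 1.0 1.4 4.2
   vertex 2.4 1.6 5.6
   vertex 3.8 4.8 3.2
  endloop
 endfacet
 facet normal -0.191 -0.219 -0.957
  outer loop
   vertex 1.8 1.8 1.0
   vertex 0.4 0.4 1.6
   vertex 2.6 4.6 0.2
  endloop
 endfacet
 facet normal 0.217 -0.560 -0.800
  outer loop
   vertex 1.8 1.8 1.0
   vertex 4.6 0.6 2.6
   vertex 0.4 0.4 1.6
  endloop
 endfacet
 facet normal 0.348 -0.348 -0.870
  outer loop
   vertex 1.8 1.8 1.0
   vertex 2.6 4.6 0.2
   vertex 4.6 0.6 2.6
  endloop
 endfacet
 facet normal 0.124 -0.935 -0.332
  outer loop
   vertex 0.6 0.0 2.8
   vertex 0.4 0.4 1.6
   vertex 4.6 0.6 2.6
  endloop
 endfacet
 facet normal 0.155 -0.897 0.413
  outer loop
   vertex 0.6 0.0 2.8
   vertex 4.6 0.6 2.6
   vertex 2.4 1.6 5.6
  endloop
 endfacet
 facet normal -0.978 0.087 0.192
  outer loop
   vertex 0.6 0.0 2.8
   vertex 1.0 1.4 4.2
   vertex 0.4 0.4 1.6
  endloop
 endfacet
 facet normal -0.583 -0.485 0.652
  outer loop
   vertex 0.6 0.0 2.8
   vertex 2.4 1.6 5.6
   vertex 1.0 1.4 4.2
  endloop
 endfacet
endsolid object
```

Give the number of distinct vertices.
9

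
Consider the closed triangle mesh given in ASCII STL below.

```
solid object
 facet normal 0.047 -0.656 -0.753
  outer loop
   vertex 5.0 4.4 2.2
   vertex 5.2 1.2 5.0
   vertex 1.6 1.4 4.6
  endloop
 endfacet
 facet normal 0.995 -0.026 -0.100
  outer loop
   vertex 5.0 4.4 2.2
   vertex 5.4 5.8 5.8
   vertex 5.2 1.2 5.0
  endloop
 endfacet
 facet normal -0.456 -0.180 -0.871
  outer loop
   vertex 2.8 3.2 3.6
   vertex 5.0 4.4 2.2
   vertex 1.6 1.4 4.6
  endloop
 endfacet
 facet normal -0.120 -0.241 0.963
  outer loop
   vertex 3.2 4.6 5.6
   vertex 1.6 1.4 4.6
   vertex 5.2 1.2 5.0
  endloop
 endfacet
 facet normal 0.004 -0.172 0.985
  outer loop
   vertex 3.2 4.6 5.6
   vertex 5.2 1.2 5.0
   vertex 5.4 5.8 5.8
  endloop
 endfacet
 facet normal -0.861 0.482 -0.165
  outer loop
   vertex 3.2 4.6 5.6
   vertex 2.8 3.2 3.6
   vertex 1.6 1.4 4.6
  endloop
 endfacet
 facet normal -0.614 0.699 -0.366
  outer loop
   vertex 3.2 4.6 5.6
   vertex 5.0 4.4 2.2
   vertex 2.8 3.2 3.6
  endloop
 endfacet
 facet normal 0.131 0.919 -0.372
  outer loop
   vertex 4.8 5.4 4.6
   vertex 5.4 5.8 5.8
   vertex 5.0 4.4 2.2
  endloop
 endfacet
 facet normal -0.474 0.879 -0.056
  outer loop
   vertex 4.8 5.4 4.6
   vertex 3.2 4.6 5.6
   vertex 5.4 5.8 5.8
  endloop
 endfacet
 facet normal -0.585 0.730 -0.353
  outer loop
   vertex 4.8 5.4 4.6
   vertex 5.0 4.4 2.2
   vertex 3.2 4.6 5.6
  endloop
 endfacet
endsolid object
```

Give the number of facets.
10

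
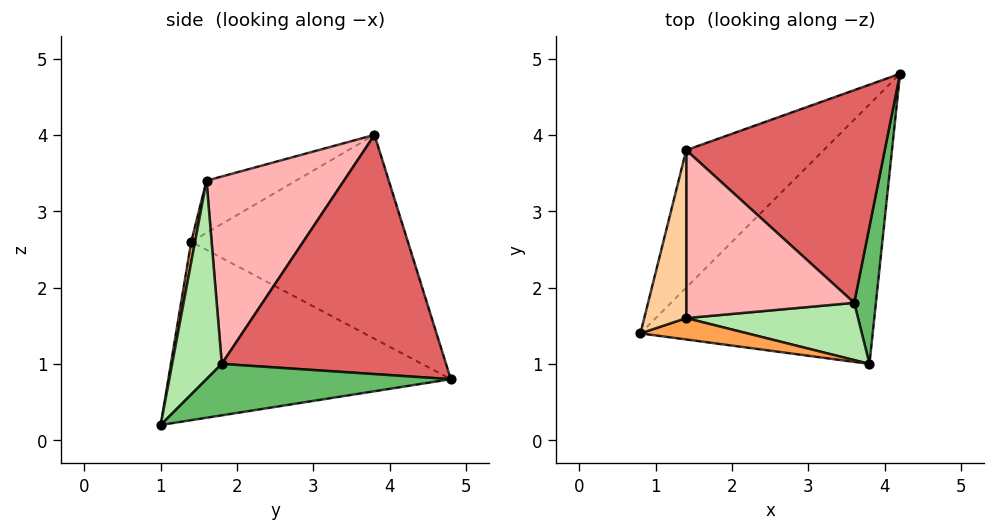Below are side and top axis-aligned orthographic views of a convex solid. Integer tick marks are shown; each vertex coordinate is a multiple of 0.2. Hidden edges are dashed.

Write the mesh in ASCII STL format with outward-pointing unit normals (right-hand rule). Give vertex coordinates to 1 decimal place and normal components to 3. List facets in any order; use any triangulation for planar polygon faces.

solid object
 facet normal -0.599 0.186 -0.779
  outer loop
   vertex 3.8 1.0 0.2
   vertex 0.8 1.4 2.6
   vertex 4.2 4.8 0.8
  endloop
 endfacet
 facet normal -0.732 0.471 -0.493
  outer loop
   vertex 1.4 3.8 4.0
   vertex 4.2 4.8 0.8
   vertex 0.8 1.4 2.6
  endloop
 endfacet
 facet normal 0.041 -0.976 0.214
  outer loop
   vertex 1.4 1.6 3.4
   vertex 0.8 1.4 2.6
   vertex 3.8 1.0 0.2
  endloop
 endfacet
 facet normal -0.768 -0.169 0.618
  outer loop
   vertex 1.4 1.6 3.4
   vertex 1.4 3.8 4.0
   vertex 0.8 1.4 2.6
  endloop
 endfacet
 facet normal 0.910 -0.156 0.384
  outer loop
   vertex 3.6 1.8 1.0
   vertex 3.8 1.0 0.2
   vertex 4.2 4.8 0.8
  endloop
 endfacet
 facet normal 0.686 -0.422 0.593
  outer loop
   vertex 3.6 1.8 1.0
   vertex 1.4 1.6 3.4
   vertex 3.8 1.0 0.2
  endloop
 endfacet
 facet normal 0.765 -0.111 0.635
  outer loop
   vertex 3.6 1.8 1.0
   vertex 4.2 4.8 0.8
   vertex 1.4 3.8 4.0
  endloop
 endfacet
 facet normal 0.733 -0.179 0.657
  outer loop
   vertex 3.6 1.8 1.0
   vertex 1.4 3.8 4.0
   vertex 1.4 1.6 3.4
  endloop
 endfacet
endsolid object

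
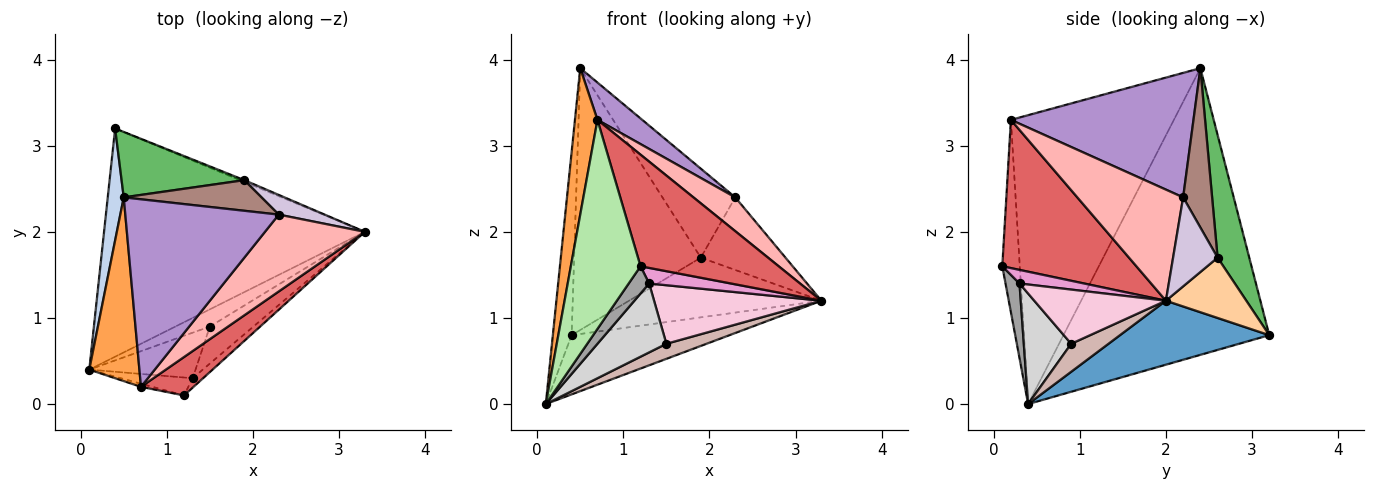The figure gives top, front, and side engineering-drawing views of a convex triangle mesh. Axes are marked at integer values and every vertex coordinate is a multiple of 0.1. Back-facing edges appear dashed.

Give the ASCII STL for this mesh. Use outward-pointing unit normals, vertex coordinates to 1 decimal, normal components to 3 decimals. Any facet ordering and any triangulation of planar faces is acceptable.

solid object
 facet normal 0.231 0.244 -0.942
  outer loop
   vertex 0.4 3.2 0.8
   vertex 3.3 2.0 1.2
   vertex 0.1 0.4 0.0
  endloop
 endfacet
 facet normal -0.994 0.091 0.055
  outer loop
   vertex 0.5 2.4 3.9
   vertex 0.4 3.2 0.8
   vertex 0.1 0.4 0.0
  endloop
 endfacet
 facet normal -0.976 -0.135 0.169
  outer loop
   vertex 0.7 0.2 3.3
   vertex 0.5 2.4 3.9
   vertex 0.1 0.4 0.0
  endloop
 endfacet
 facet normal 0.385 0.922 -0.028
  outer loop
   vertex 1.9 2.6 1.7
   vertex 3.3 2.0 1.2
   vertex 0.4 3.2 0.8
  endloop
 endfacet
 facet normal 0.236 0.943 0.236
  outer loop
   vertex 1.9 2.6 1.7
   vertex 0.4 3.2 0.8
   vertex 0.5 2.4 3.9
  endloop
 endfacet
 facet normal -0.243 -0.970 -0.015
  outer loop
   vertex 1.2 0.1 1.6
   vertex 0.7 0.2 3.3
   vertex 0.1 0.4 0.0
  endloop
 endfacet
 facet normal 0.676 -0.697 0.240
  outer loop
   vertex 1.2 0.1 1.6
   vertex 3.3 2.0 1.2
   vertex 0.7 0.2 3.3
  endloop
 endfacet
 facet normal 0.713 -0.282 0.642
  outer loop
   vertex 2.3 2.2 2.4
   vertex 0.7 0.2 3.3
   vertex 3.3 2.0 1.2
  endloop
 endfacet
 facet normal 0.623 -0.153 0.767
  outer loop
   vertex 2.3 2.2 2.4
   vertex 0.5 2.4 3.9
   vertex 0.7 0.2 3.3
  endloop
 endfacet
 facet normal 0.452 0.861 0.233
  outer loop
   vertex 2.3 2.2 2.4
   vertex 3.3 2.0 1.2
   vertex 1.9 2.6 1.7
  endloop
 endfacet
 facet normal 0.352 0.885 0.305
  outer loop
   vertex 2.3 2.2 2.4
   vertex 1.9 2.6 1.7
   vertex 0.5 2.4 3.9
  endloop
 endfacet
 facet normal 0.522 -0.562 -0.642
  outer loop
   vertex 1.5 0.9 0.7
   vertex 0.1 0.4 0.0
   vertex 3.3 2.0 1.2
  endloop
 endfacet
 facet normal 0.560 -0.709 -0.429
  outer loop
   vertex 1.3 0.3 1.4
   vertex 3.3 2.0 1.2
   vertex 1.2 0.1 1.6
  endloop
 endfacet
 facet normal 0.554 -0.704 -0.445
  outer loop
   vertex 1.3 0.3 1.4
   vertex 1.5 0.9 0.7
   vertex 3.3 2.0 1.2
  endloop
 endfacet
 facet normal 0.496 -0.725 -0.477
  outer loop
   vertex 1.3 0.3 1.4
   vertex 1.2 0.1 1.6
   vertex 0.1 0.4 0.0
  endloop
 endfacet
 facet normal 0.498 -0.724 -0.478
  outer loop
   vertex 1.3 0.3 1.4
   vertex 0.1 0.4 0.0
   vertex 1.5 0.9 0.7
  endloop
 endfacet
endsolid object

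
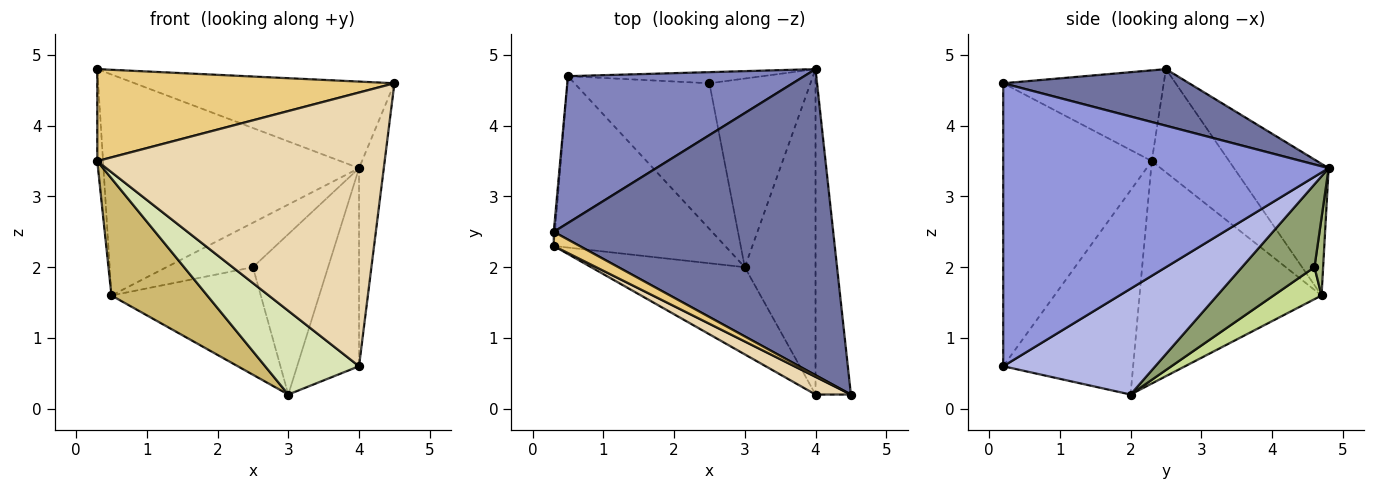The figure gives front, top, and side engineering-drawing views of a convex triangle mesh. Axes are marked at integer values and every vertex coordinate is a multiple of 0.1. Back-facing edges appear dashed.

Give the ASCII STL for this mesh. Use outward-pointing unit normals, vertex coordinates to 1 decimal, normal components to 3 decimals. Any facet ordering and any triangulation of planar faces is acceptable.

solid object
 facet normal 0.191 0.267 0.944
  outer loop
   vertex 4.0 4.8 3.4
   vertex 0.3 2.5 4.8
   vertex 4.5 0.2 4.6
  endloop
 endfacet
 facet normal -0.295 0.796 0.529
  outer loop
   vertex 0.5 4.7 1.6
   vertex 0.3 2.5 4.8
   vertex 4.0 4.8 3.4
  endloop
 endfacet
 facet normal 0.989 0.075 -0.124
  outer loop
   vertex 4.0 0.2 0.6
   vertex 4.0 4.8 3.4
   vertex 4.5 0.2 4.6
  endloop
 endfacet
 facet normal 0.787 0.320 -0.526
  outer loop
   vertex 4.0 0.2 0.6
   vertex 3.0 2.0 0.2
   vertex 4.0 4.8 3.4
  endloop
 endfacet
 facet normal 0.530 0.549 -0.646
  outer loop
   vertex 2.5 4.6 2.0
   vertex 4.0 4.8 3.4
   vertex 3.0 2.0 0.2
  endloop
 endfacet
 facet normal 0.097 0.966 -0.241
  outer loop
   vertex 2.5 4.6 2.0
   vertex 0.5 4.7 1.6
   vertex 4.0 4.8 3.4
  endloop
 endfacet
 facet normal 0.187 0.583 -0.790
  outer loop
   vertex 2.5 4.6 2.0
   vertex 3.0 2.0 0.2
   vertex 0.5 4.7 1.6
  endloop
 endfacet
 facet normal -0.692 -0.500 -0.521
  outer loop
   vertex 0.3 2.3 3.5
   vertex 3.0 2.0 0.2
   vertex 4.0 0.2 0.6
  endloop
 endfacet
 facet normal -0.997 0.074 -0.011
  outer loop
   vertex 0.3 2.3 3.5
   vertex 0.3 2.5 4.8
   vertex 0.5 4.7 1.6
  endloop
 endfacet
 facet normal -0.731 -0.385 -0.563
  outer loop
   vertex 0.3 2.3 3.5
   vertex 0.5 4.7 1.6
   vertex 3.0 2.0 0.2
  endloop
 endfacet
 facet normal -0.471 -0.872 0.134
  outer loop
   vertex 0.3 2.3 3.5
   vertex 4.5 0.2 4.6
   vertex 0.3 2.5 4.8
  endloop
 endfacet
 facet normal -0.458 -0.887 0.057
  outer loop
   vertex 0.3 2.3 3.5
   vertex 4.0 0.2 0.6
   vertex 4.5 0.2 4.6
  endloop
 endfacet
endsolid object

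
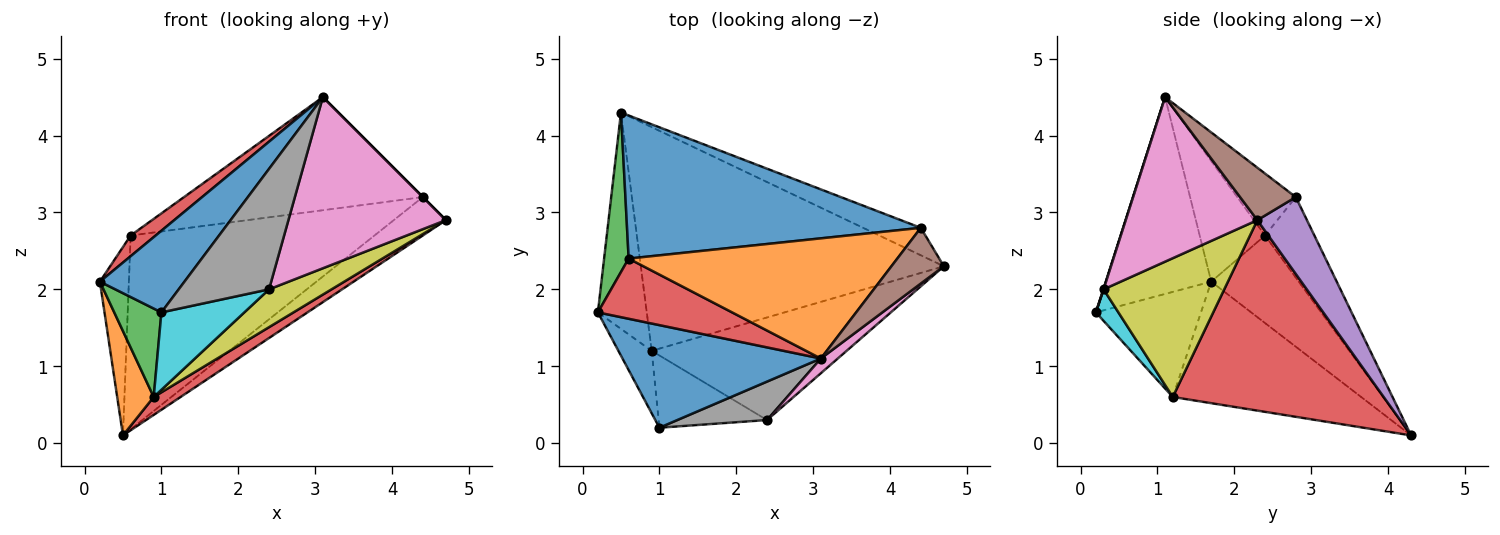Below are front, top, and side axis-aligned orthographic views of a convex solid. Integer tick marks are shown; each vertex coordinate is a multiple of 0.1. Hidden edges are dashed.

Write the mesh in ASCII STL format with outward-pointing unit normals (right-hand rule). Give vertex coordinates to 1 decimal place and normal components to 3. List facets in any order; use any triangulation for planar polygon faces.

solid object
 facet normal -0.613 -0.492 0.618
  outer loop
   vertex 3.1 1.1 4.5
   vertex 0.2 1.7 2.1
   vertex 1.0 0.2 1.7
  endloop
 endfacet
 facet normal -0.913 -0.177 -0.367
  outer loop
   vertex 0.9 1.2 0.6
   vertex 0.2 1.7 2.1
   vertex 0.5 4.3 0.1
  endloop
 endfacet
 facet normal -0.876 -0.393 -0.278
  outer loop
   vertex 0.9 1.2 0.6
   vertex 1.0 0.2 1.7
   vertex 0.2 1.7 2.1
  endloop
 endfacet
 facet normal 0.531 -0.068 -0.845
  outer loop
   vertex 0.9 1.2 0.6
   vertex 0.5 4.3 0.1
   vertex 4.7 2.3 2.9
  endloop
 endfacet
 facet normal 0.613 0.643 -0.459
  outer loop
   vertex 4.4 2.8 3.2
   vertex 4.7 2.3 2.9
   vertex 0.5 4.3 0.1
  endloop
 endfacet
 facet normal 0.707 0.000 0.707
  outer loop
   vertex 4.4 2.8 3.2
   vertex 3.1 1.1 4.5
   vertex 4.7 2.3 2.9
  endloop
 endfacet
 facet normal 0.640 -0.766 0.066
  outer loop
   vertex 2.4 0.3 2.0
   vertex 4.7 2.3 2.9
   vertex 3.1 1.1 4.5
  endloop
 endfacet
 facet normal 0.003 -0.953 0.304
  outer loop
   vertex 2.4 0.3 2.0
   vertex 3.1 1.1 4.5
   vertex 1.0 0.2 1.7
  endloop
 endfacet
 facet normal 0.555 -0.288 -0.780
  outer loop
   vertex 2.4 0.3 2.0
   vertex 0.9 1.2 0.6
   vertex 4.7 2.3 2.9
  endloop
 endfacet
 facet normal 0.195 -0.717 -0.669
  outer loop
   vertex 2.4 0.3 2.0
   vertex 1.0 0.2 1.7
   vertex 0.9 1.2 0.6
  endloop
 endfacet
 facet normal -0.161 0.794 0.586
  outer loop
   vertex 0.6 2.4 2.7
   vertex 4.4 2.8 3.2
   vertex 0.5 4.3 0.1
  endloop
 endfacet
 facet normal -0.166 0.676 0.718
  outer loop
   vertex 0.6 2.4 2.7
   vertex 3.1 1.1 4.5
   vertex 4.4 2.8 3.2
  endloop
 endfacet
 facet normal -0.917 0.304 0.257
  outer loop
   vertex 0.6 2.4 2.7
   vertex 0.5 4.3 0.1
   vertex 0.2 1.7 2.1
  endloop
 endfacet
 facet normal -0.648 -0.248 0.721
  outer loop
   vertex 0.6 2.4 2.7
   vertex 0.2 1.7 2.1
   vertex 3.1 1.1 4.5
  endloop
 endfacet
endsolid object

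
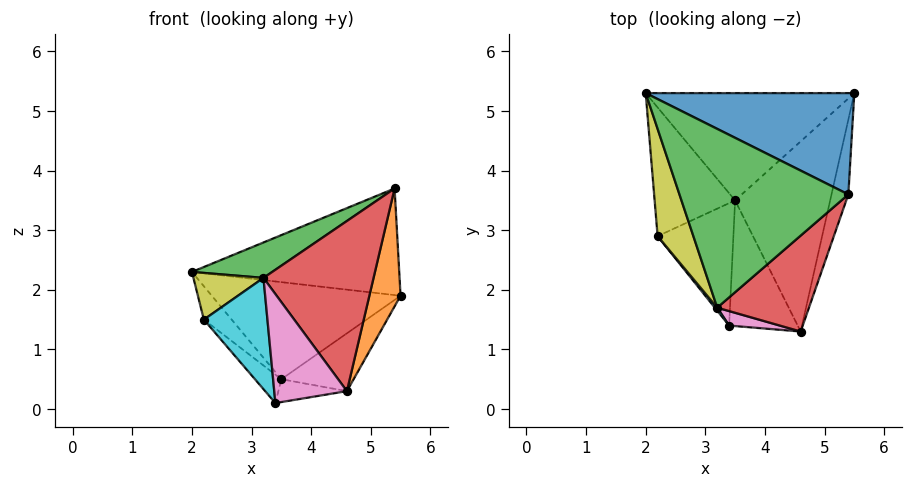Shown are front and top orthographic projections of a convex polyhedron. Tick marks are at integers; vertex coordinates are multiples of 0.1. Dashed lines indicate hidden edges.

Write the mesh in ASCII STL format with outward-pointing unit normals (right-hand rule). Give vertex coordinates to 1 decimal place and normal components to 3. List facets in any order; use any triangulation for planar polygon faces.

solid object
 facet normal 0.078 0.723 0.687
  outer loop
   vertex 5.4 3.6 3.7
   vertex 5.5 5.3 1.9
   vertex 2.0 5.3 2.3
  endloop
 endfacet
 facet normal 0.978 -0.176 -0.111
  outer loop
   vertex 5.4 3.6 3.7
   vertex 4.6 1.3 0.3
   vertex 5.5 5.3 1.9
  endloop
 endfacet
 facet normal -0.448 -0.174 0.877
  outer loop
   vertex 3.2 1.7 2.2
   vertex 5.4 3.6 3.7
   vertex 2.0 5.3 2.3
  endloop
 endfacet
 facet normal 0.385 -0.804 0.453
  outer loop
   vertex 3.2 1.7 2.2
   vertex 4.6 1.3 0.3
   vertex 5.4 3.6 3.7
  endloop
 endfacet
 facet normal -0.084 0.669 -0.739
  outer loop
   vertex 3.5 3.5 0.5
   vertex 2.0 5.3 2.3
   vertex 5.5 5.3 1.9
  endloop
 endfacet
 facet normal 0.378 0.269 -0.886
  outer loop
   vertex 3.5 3.5 0.5
   vertex 5.5 5.3 1.9
   vertex 4.6 1.3 0.3
  endloop
 endfacet
 facet normal -0.104 -0.986 0.131
  outer loop
   vertex 3.4 1.4 0.1
   vertex 4.6 1.3 0.3
   vertex 3.2 1.7 2.2
  endloop
 endfacet
 facet normal 0.176 0.176 -0.968
  outer loop
   vertex 3.4 1.4 0.1
   vertex 3.5 3.5 0.5
   vertex 4.6 1.3 0.3
  endloop
 endfacet
 facet normal -0.746 -0.266 0.610
  outer loop
   vertex 2.2 2.9 1.5
   vertex 3.2 1.7 2.2
   vertex 2.0 5.3 2.3
  endloop
 endfacet
 facet normal -0.773 -0.634 0.017
  outer loop
   vertex 2.2 2.9 1.5
   vertex 3.4 1.4 0.1
   vertex 3.2 1.7 2.2
  endloop
 endfacet
 facet normal -0.652 0.190 -0.734
  outer loop
   vertex 2.2 2.9 1.5
   vertex 2.0 5.3 2.3
   vertex 3.5 3.5 0.5
  endloop
 endfacet
 facet normal -0.649 0.172 -0.741
  outer loop
   vertex 2.2 2.9 1.5
   vertex 3.5 3.5 0.5
   vertex 3.4 1.4 0.1
  endloop
 endfacet
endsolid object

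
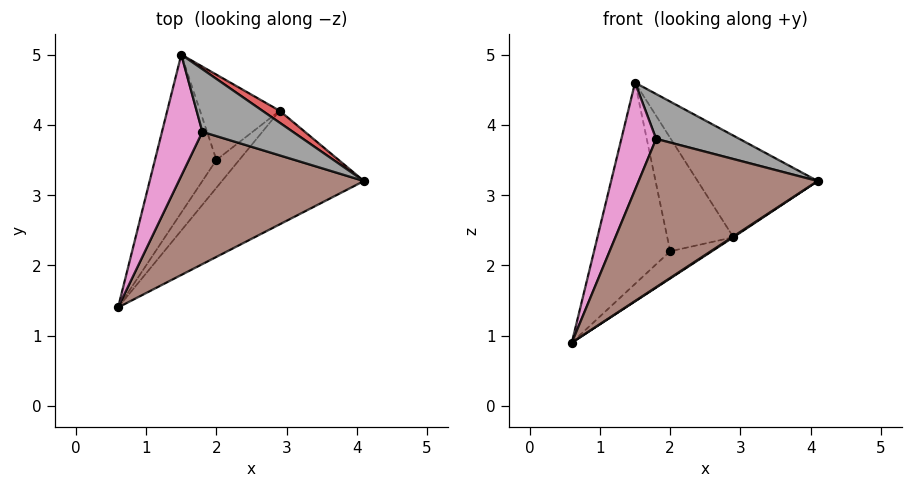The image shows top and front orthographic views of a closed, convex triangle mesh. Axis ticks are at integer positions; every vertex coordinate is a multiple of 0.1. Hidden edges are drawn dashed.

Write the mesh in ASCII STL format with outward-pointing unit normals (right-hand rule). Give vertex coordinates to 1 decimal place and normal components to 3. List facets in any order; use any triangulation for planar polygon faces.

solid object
 facet normal -0.518 0.673 -0.528
  outer loop
   vertex 2.0 3.5 2.2
   vertex 0.6 1.4 0.9
   vertex 1.5 5.0 4.6
  endloop
 endfacet
 facet normal 0.551 -0.006 -0.834
  outer loop
   vertex 2.9 4.2 2.4
   vertex 4.1 3.2 3.2
   vertex 0.6 1.4 0.9
  endloop
 endfacet
 facet normal -0.359 0.653 -0.667
  outer loop
   vertex 2.9 4.2 2.4
   vertex 0.6 1.4 0.9
   vertex 2.0 3.5 2.2
  endloop
 endfacet
 facet normal 0.600 0.795 0.093
  outer loop
   vertex 2.9 4.2 2.4
   vertex 1.5 5.0 4.6
   vertex 4.1 3.2 3.2
  endloop
 endfacet
 facet normal -0.439 0.718 -0.540
  outer loop
   vertex 2.9 4.2 2.4
   vertex 2.0 3.5 2.2
   vertex 1.5 5.0 4.6
  endloop
 endfacet
 facet normal -0.053 -0.745 0.665
  outer loop
   vertex 1.8 3.9 3.8
   vertex 0.6 1.4 0.9
   vertex 4.1 3.2 3.2
  endloop
 endfacet
 facet normal -0.396 -0.608 0.688
  outer loop
   vertex 1.8 3.9 3.8
   vertex 1.5 5.0 4.6
   vertex 0.6 1.4 0.9
  endloop
 endfacet
 facet normal 0.035 -0.582 0.813
  outer loop
   vertex 1.8 3.9 3.8
   vertex 4.1 3.2 3.2
   vertex 1.5 5.0 4.6
  endloop
 endfacet
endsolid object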